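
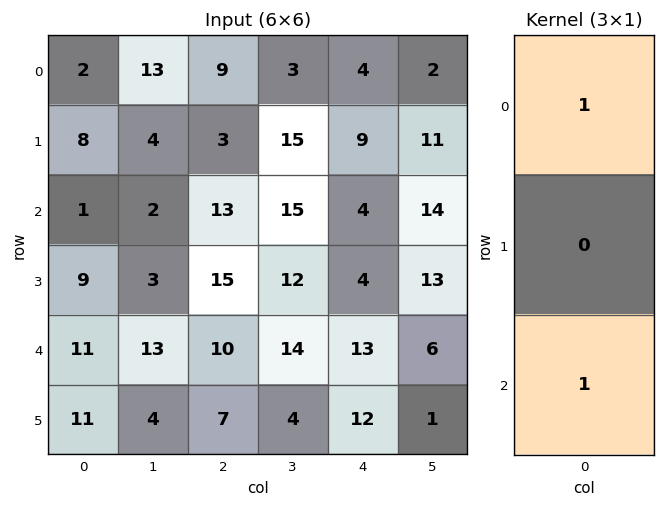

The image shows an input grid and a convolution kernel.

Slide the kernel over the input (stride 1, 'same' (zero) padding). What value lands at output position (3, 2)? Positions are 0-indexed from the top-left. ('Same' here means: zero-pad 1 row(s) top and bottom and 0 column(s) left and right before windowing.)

23

The receptive field on the zero-padded input at this output position is [13 / 15 / 10]. Elementwise product with the kernel and sum: 13·1 + 10·1.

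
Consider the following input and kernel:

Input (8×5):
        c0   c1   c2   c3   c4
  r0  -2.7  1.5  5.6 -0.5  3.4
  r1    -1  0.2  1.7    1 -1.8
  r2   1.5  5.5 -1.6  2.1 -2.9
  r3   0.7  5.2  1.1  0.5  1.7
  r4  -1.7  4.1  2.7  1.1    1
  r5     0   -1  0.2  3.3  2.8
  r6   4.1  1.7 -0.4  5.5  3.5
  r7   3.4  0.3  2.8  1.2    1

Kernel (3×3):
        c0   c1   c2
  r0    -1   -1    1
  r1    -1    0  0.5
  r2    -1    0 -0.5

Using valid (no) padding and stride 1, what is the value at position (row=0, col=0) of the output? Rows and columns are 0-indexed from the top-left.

The receptive field on the input at this output position is [-2.7 1.5 5.6 / -1 0.2 1.7 / 1.5 5.5 -1.6]. Elementwise product with the kernel and sum: -2.7·-1 + 1.5·-1 + 5.6·1 + -1·-1 + 1.7·0.5 + 1.5·-1 + -1.6·-0.5.

7.95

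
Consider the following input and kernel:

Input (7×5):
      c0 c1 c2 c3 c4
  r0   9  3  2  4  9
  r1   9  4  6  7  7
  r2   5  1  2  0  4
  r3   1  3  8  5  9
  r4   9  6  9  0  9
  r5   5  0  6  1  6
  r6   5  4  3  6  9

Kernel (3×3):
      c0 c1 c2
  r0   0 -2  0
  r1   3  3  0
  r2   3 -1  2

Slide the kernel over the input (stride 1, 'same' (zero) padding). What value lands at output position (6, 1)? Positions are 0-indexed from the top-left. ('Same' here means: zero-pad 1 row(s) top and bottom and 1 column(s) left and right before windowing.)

27

The receptive field on the zero-padded input at this output position is [5 0 6 / 5 4 3 / 0 0 0]. Elementwise product with the kernel and sum: 0·-2 + 5·3 + 4·3 + 0·3 + 0·-1 + 0·2.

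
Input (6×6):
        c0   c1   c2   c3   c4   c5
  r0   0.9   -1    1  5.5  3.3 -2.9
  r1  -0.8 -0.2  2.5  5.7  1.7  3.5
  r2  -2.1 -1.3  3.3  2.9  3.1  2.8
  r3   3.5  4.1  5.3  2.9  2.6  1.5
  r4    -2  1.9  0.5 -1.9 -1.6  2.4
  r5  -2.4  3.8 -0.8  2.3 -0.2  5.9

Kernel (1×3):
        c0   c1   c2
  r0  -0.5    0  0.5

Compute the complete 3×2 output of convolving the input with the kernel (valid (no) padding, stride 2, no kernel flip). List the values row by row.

0.05 1.15
2.7 -0.1
1.25 -1.05

Output[0,0]: The receptive field on the input at this output position is [0.9 -1 1]. Elementwise product with the kernel and sum: 0.9·-0.5 + 1·0.5.
Output[0,1]: The receptive field on the input at this output position is [1 5.5 3.3]. Elementwise product with the kernel and sum: 1·-0.5 + 3.3·0.5.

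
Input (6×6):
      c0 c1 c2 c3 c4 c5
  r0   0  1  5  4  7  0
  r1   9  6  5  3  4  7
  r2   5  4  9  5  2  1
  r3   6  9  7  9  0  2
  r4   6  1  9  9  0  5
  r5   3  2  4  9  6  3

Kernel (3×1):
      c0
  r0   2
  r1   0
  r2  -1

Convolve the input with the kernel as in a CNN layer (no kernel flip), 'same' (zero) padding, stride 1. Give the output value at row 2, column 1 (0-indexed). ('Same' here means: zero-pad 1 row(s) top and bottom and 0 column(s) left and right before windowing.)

3

The receptive field on the zero-padded input at this output position is [6 / 4 / 9]. Elementwise product with the kernel and sum: 6·2 + 9·-1.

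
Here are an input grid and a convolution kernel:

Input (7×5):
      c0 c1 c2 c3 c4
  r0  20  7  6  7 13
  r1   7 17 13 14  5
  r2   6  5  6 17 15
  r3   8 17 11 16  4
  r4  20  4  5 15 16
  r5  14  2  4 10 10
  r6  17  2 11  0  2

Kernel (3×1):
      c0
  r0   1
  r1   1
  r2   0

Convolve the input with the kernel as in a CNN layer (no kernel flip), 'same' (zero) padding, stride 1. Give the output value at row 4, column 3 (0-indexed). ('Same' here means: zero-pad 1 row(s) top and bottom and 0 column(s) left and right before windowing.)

31

The receptive field on the zero-padded input at this output position is [16 / 15 / 10]. Elementwise product with the kernel and sum: 16·1 + 15·1.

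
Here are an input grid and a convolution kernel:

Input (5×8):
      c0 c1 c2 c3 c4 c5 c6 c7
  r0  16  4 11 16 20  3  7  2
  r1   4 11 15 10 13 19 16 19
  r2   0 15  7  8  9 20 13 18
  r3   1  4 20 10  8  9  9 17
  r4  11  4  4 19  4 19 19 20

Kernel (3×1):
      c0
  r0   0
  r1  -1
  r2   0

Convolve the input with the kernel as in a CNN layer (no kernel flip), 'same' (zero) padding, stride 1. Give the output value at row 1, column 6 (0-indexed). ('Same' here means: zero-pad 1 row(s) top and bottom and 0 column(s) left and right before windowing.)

-16

The receptive field on the zero-padded input at this output position is [7 / 16 / 13]. Elementwise product with the kernel and sum: 16·-1.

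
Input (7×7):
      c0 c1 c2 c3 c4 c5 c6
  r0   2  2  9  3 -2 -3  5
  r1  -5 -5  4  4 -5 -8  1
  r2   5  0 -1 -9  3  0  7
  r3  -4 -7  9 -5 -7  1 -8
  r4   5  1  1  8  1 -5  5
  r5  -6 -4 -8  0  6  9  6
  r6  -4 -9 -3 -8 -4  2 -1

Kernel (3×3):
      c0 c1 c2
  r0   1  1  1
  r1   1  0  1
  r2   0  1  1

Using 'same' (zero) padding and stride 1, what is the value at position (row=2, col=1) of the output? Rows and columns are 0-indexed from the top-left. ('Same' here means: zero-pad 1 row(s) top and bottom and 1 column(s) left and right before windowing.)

The receptive field on the zero-padded input at this output position is [-5 -5 4 / 5 0 -1 / -4 -7 9]. Elementwise product with the kernel and sum: -5·1 + -5·1 + 4·1 + 5·1 + -1·1 + -7·1 + 9·1.

0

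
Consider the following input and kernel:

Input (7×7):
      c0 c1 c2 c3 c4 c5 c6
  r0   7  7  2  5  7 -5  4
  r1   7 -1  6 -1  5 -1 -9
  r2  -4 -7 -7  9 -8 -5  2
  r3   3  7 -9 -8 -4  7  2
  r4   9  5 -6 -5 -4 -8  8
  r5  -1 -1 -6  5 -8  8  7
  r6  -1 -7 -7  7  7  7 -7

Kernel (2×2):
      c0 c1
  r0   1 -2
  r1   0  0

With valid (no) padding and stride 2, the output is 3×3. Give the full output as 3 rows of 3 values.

-7 -8 17
10 -25 2
-1 4 12

Output[0,0]: The receptive field on the input at this output position is [7 7 / 7 -1]. Elementwise product with the kernel and sum: 7·1 + 7·-2.
Output[0,1]: The receptive field on the input at this output position is [2 5 / 6 -1]. Elementwise product with the kernel and sum: 2·1 + 5·-2.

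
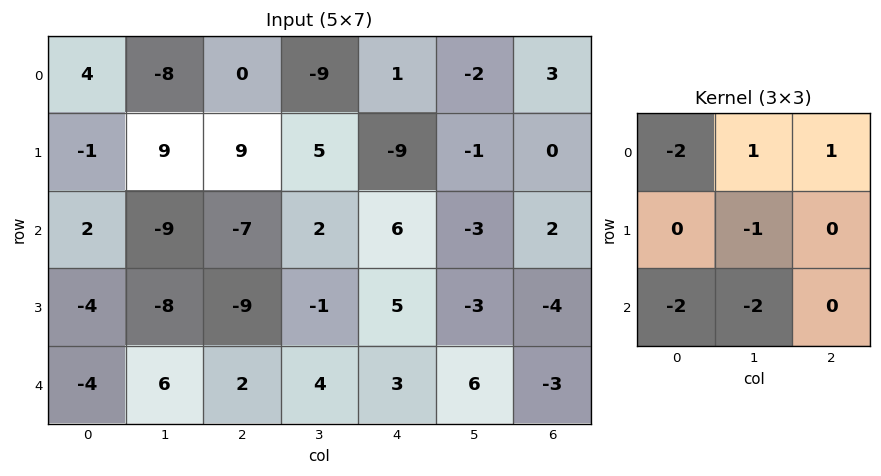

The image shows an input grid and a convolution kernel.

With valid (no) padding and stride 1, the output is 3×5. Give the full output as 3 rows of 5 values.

-11 30 -3 10 -6
53 37 -4 -34 16
-16 6 11 -20 -28

Output[0,0]: The receptive field on the input at this output position is [4 -8 0 / -1 9 9 / 2 -9 -7]. Elementwise product with the kernel and sum: 4·-2 + -8·1 + 0·1 + 9·-1 + 2·-2 + -9·-2.
Output[0,1]: The receptive field on the input at this output position is [-8 0 -9 / 9 9 5 / -9 -7 2]. Elementwise product with the kernel and sum: -8·-2 + 0·1 + -9·1 + 9·-1 + -9·-2 + -7·-2.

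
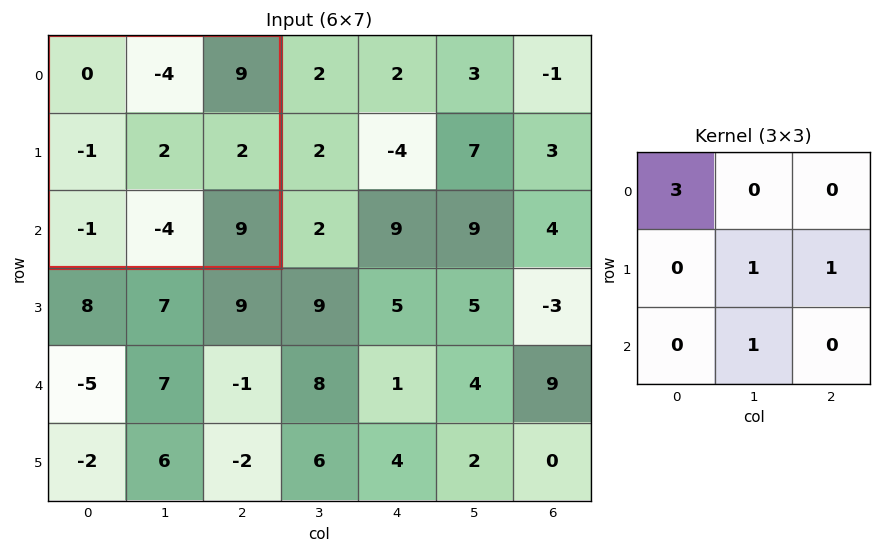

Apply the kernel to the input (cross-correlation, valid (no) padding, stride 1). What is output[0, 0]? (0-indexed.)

0

The receptive field on the input at this output position is [0 -4 9 / -1 2 2 / -1 -4 9]. Elementwise product with the kernel and sum: 0·3 + 2·1 + 2·1 + -4·1.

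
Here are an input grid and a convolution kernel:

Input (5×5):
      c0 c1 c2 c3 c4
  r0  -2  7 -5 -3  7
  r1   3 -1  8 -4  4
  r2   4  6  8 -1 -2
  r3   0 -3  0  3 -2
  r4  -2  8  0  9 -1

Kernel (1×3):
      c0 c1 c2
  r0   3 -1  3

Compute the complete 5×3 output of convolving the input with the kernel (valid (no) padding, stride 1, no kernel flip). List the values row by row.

-28 17 9
34 -23 40
30 7 19
3 0 -9
-14 51 -12

Output[0,0]: The receptive field on the input at this output position is [-2 7 -5]. Elementwise product with the kernel and sum: -2·3 + 7·-1 + -5·3.
Output[0,1]: The receptive field on the input at this output position is [7 -5 -3]. Elementwise product with the kernel and sum: 7·3 + -5·-1 + -3·3.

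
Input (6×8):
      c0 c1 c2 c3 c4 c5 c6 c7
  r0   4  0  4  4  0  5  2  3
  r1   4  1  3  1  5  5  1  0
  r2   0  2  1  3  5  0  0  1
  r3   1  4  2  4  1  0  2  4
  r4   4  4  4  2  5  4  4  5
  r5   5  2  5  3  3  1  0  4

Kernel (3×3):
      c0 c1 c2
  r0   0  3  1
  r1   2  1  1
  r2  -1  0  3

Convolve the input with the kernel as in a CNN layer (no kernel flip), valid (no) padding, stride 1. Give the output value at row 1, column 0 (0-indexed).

14

The receptive field on the input at this output position is [4 1 3 / 0 2 1 / 1 4 2]. Elementwise product with the kernel and sum: 1·3 + 3·1 + 0·2 + 2·1 + 1·1 + 1·-1 + 2·3.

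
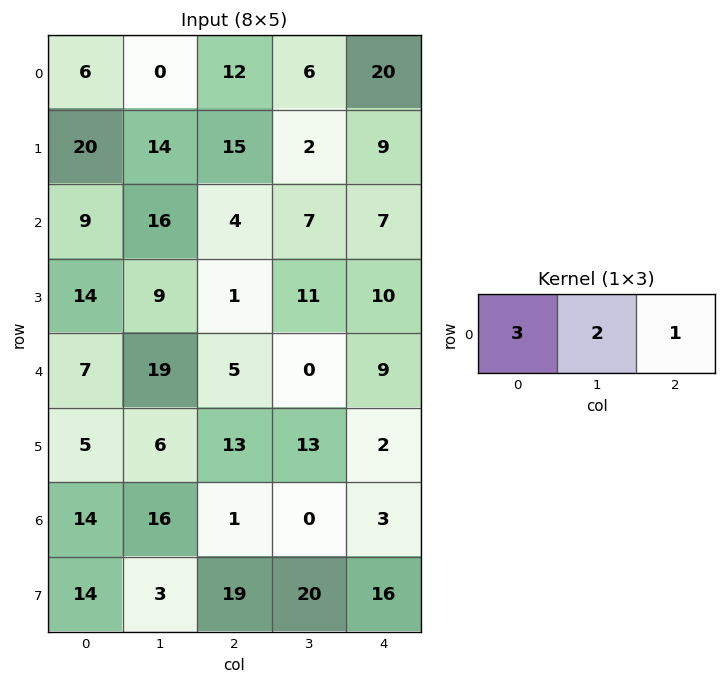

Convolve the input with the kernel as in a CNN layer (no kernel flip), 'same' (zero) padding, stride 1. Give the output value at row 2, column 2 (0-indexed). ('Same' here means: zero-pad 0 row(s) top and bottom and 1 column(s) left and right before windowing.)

63

The receptive field on the zero-padded input at this output position is [16 4 7]. Elementwise product with the kernel and sum: 16·3 + 4·2 + 7·1.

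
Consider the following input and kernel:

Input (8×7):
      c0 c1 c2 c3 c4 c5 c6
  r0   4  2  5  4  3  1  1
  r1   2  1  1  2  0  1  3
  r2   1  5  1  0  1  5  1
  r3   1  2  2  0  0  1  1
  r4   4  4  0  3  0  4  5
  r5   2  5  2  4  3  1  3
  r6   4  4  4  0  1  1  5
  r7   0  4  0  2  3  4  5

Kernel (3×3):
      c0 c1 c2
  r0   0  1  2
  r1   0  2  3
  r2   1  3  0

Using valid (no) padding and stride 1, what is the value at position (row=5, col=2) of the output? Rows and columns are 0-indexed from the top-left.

The receptive field on the input at this output position is [2 4 3 / 4 0 1 / 0 2 3]. Elementwise product with the kernel and sum: 4·1 + 3·2 + 0·2 + 1·3 + 0·1 + 2·3.

19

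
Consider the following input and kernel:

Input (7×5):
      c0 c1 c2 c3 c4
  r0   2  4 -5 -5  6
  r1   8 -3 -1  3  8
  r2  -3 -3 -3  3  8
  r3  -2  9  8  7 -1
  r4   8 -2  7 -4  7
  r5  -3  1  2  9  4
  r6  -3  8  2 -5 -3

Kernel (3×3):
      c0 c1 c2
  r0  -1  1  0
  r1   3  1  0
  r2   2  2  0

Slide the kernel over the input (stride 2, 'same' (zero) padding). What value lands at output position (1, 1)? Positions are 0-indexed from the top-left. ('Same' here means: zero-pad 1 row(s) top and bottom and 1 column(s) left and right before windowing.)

The receptive field on the zero-padded input at this output position is [-3 -1 3 / -3 -3 3 / 9 8 7]. Elementwise product with the kernel and sum: -3·-1 + -1·1 + -3·3 + -3·1 + 9·2 + 8·2.

24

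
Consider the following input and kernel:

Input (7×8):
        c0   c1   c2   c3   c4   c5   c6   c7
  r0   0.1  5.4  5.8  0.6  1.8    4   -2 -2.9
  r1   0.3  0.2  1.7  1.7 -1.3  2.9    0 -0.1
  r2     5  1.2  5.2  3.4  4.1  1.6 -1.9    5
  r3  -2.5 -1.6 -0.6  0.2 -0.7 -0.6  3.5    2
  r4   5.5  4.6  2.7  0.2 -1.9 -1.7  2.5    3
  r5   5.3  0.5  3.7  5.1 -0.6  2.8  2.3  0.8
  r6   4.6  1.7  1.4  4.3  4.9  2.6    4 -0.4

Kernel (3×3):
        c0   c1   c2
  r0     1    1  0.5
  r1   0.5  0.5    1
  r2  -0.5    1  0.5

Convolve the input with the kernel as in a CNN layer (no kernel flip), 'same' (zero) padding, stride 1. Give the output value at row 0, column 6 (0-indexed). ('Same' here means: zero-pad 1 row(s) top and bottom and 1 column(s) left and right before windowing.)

The receptive field on the zero-padded input at this output position is [0 0 0 / 4 -2 -2.9 / 2.9 0 -0.1]. Elementwise product with the kernel and sum: 0·1 + 0·1 + 0·0.5 + 4·0.5 + -2·0.5 + -2.9·1 + 2.9·-0.5 + 0·1 + -0.1·0.5.

-3.4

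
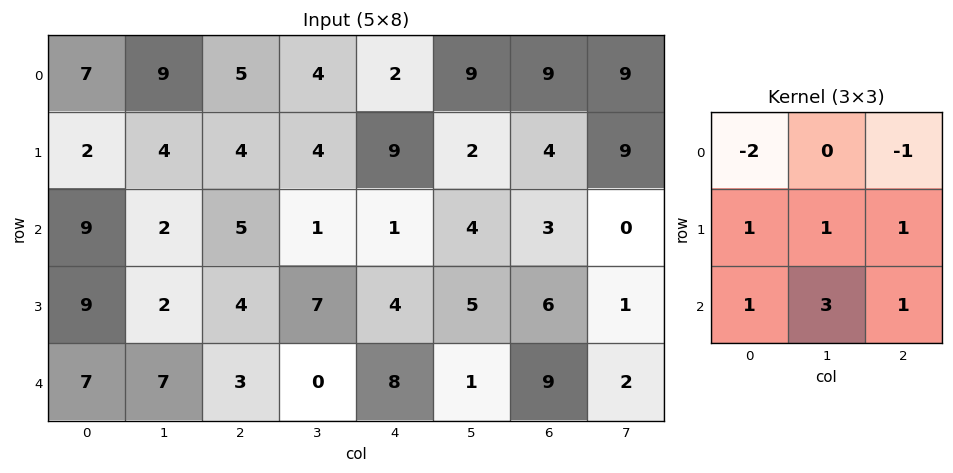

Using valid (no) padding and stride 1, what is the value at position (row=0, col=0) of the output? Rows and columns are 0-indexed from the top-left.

11

The receptive field on the input at this output position is [7 9 5 / 2 4 4 / 9 2 5]. Elementwise product with the kernel and sum: 7·-2 + 5·-1 + 2·1 + 4·1 + 4·1 + 9·1 + 2·3 + 5·1.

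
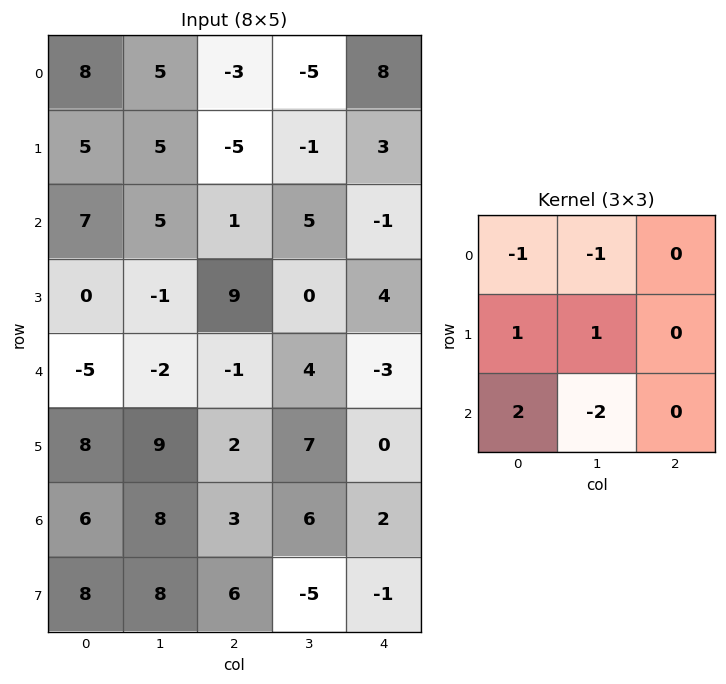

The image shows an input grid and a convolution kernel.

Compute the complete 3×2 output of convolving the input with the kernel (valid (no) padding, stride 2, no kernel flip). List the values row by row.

1 -6
-19 -7
20 0

Output[0,0]: The receptive field on the input at this output position is [8 5 -3 / 5 5 -5 / 7 5 1]. Elementwise product with the kernel and sum: 8·-1 + 5·-1 + 5·1 + 5·1 + 7·2 + 5·-2.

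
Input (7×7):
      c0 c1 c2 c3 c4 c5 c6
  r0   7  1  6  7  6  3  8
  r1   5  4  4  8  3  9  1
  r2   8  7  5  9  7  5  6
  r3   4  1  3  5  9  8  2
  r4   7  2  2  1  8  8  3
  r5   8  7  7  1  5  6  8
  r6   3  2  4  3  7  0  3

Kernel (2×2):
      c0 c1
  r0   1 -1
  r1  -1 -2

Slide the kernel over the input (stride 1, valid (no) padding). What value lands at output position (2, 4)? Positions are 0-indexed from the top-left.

The receptive field on the input at this output position is [7 5 / 9 8]. Elementwise product with the kernel and sum: 7·1 + 5·-1 + 9·-1 + 8·-2.

-23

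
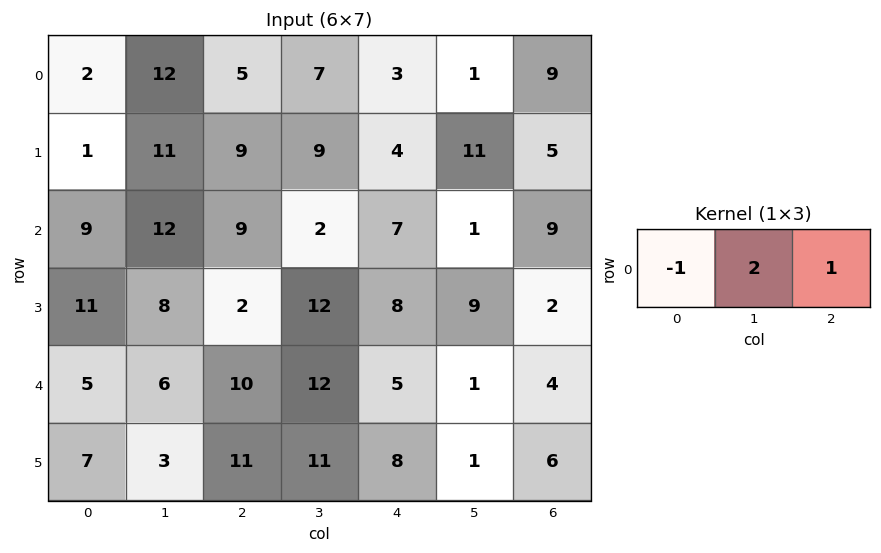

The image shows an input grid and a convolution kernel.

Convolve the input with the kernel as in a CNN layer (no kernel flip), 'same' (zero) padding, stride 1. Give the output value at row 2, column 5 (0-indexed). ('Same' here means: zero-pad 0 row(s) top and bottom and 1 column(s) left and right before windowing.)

4

The receptive field on the zero-padded input at this output position is [7 1 9]. Elementwise product with the kernel and sum: 7·-1 + 1·2 + 9·1.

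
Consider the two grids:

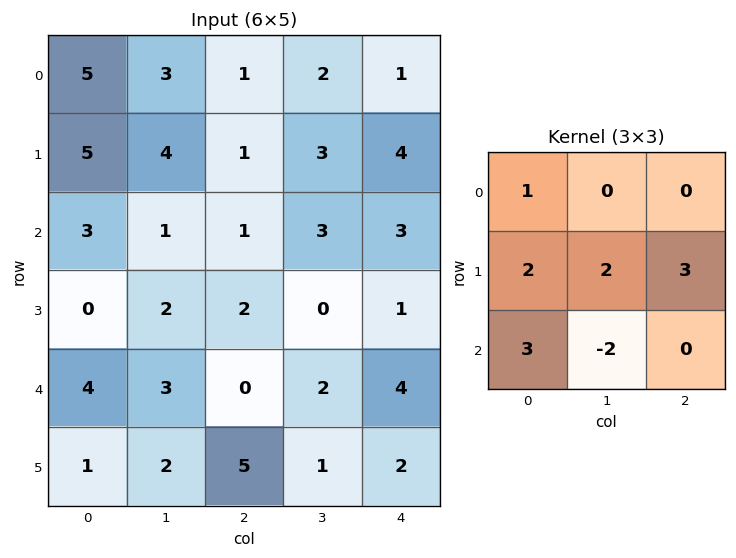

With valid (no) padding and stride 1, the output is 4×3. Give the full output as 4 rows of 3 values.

33 23 18
12 19 24
19 18 4
13 10 31

Output[0,0]: The receptive field on the input at this output position is [5 3 1 / 5 4 1 / 3 1 1]. Elementwise product with the kernel and sum: 5·1 + 5·2 + 4·2 + 1·3 + 3·3 + 1·-2.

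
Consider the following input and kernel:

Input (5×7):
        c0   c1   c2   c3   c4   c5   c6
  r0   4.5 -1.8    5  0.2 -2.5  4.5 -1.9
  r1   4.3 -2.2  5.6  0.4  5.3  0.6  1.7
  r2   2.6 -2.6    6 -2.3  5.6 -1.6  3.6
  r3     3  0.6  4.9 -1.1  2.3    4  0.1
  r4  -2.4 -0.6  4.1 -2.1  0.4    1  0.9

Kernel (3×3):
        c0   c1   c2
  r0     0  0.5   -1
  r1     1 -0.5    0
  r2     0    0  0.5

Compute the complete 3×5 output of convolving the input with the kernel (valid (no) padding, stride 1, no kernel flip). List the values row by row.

2.5 -3.85 10.8 -8.8 10.95
-0.35 -3.75 3.2 -1.05 5.05
-2.55 2.4 -1.1 2.65 -3.65

Output[0,0]: The receptive field on the input at this output position is [4.5 -1.8 5 / 4.3 -2.2 5.6 / 2.6 -2.6 6]. Elementwise product with the kernel and sum: -1.8·0.5 + 5·-1 + 4.3·1 + -2.2·-0.5 + 6·0.5.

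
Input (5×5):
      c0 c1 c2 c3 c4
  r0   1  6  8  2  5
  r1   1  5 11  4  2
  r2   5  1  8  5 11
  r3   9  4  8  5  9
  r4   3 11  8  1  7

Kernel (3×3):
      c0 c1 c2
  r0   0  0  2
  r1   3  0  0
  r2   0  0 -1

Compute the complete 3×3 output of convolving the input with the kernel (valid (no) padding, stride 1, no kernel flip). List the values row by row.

Output[0,0]: The receptive field on the input at this output position is [1 6 8 / 1 5 11 / 5 1 8]. Elementwise product with the kernel and sum: 8·2 + 1·3 + 8·-1.

11 14 32
29 6 19
35 21 39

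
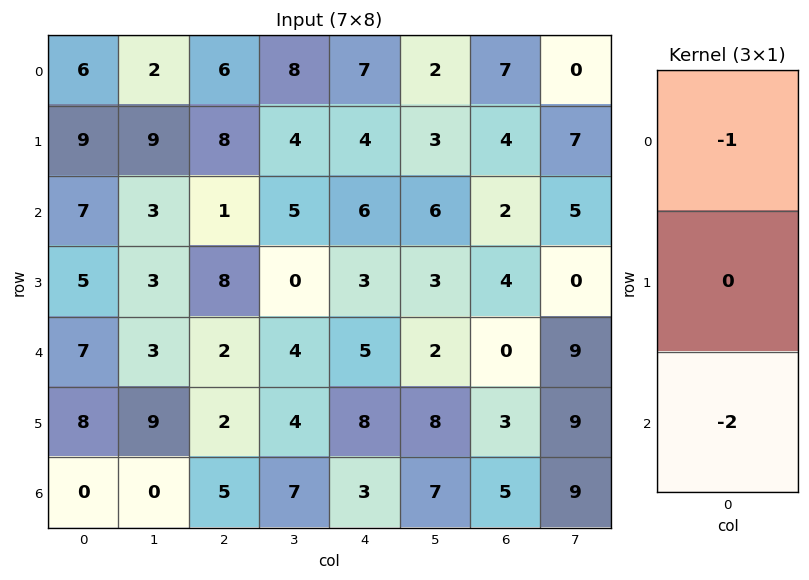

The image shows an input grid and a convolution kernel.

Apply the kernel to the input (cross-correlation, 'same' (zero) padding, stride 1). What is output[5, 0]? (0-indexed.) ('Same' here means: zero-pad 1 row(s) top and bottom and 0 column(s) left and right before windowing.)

The receptive field on the zero-padded input at this output position is [7 / 8 / 0]. Elementwise product with the kernel and sum: 7·-1 + 0·-2.

-7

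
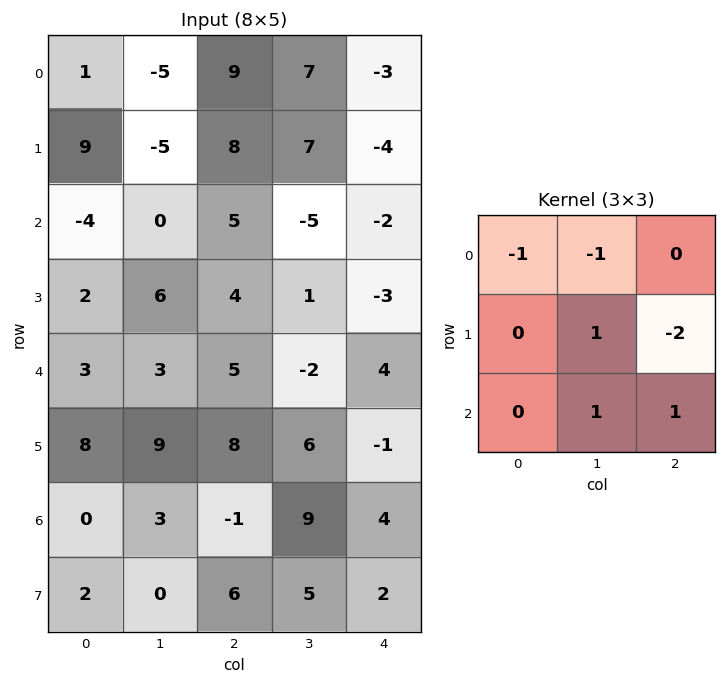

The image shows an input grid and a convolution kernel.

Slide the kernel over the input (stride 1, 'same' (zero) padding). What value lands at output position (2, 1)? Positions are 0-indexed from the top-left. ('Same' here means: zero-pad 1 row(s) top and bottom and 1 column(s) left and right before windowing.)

-4

The receptive field on the zero-padded input at this output position is [9 -5 8 / -4 0 5 / 2 6 4]. Elementwise product with the kernel and sum: 9·-1 + -5·-1 + 0·1 + 5·-2 + 6·1 + 4·1.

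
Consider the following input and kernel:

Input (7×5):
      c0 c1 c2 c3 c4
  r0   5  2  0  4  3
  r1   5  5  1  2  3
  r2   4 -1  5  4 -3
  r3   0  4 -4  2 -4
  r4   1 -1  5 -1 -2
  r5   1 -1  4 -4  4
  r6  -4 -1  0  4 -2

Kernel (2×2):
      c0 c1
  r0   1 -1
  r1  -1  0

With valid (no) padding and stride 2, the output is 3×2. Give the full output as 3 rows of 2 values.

Output[0,0]: The receptive field on the input at this output position is [5 2 / 5 5]. Elementwise product with the kernel and sum: 5·1 + 2·-1 + 5·-1.
Output[0,1]: The receptive field on the input at this output position is [0 4 / 1 2]. Elementwise product with the kernel and sum: 0·1 + 4·-1 + 1·-1.

-2 -5
5 5
1 2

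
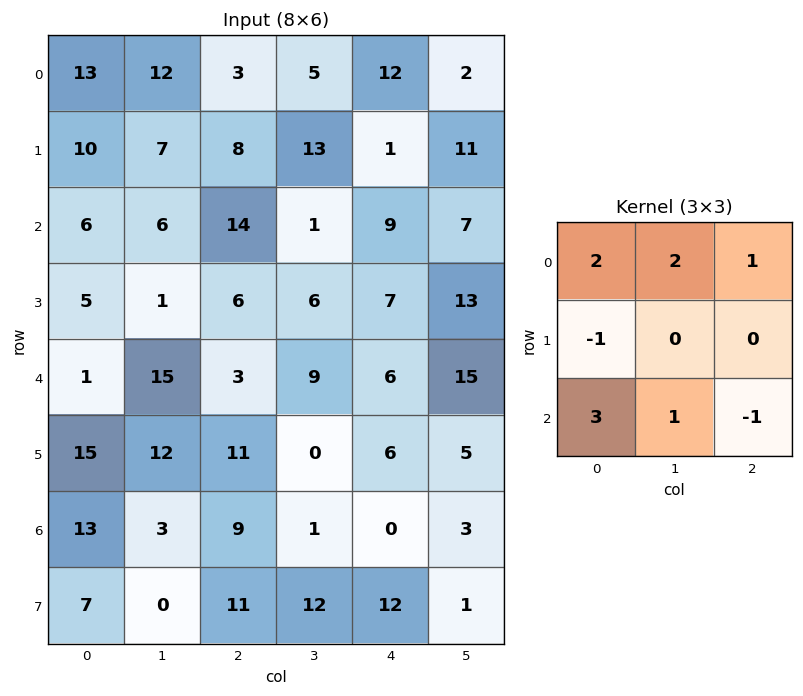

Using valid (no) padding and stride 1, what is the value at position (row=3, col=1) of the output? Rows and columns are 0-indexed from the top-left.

52

The receptive field on the input at this output position is [1 6 6 / 15 3 9 / 12 11 0]. Elementwise product with the kernel and sum: 1·2 + 6·2 + 6·1 + 15·-1 + 12·3 + 11·1 + 0·-1.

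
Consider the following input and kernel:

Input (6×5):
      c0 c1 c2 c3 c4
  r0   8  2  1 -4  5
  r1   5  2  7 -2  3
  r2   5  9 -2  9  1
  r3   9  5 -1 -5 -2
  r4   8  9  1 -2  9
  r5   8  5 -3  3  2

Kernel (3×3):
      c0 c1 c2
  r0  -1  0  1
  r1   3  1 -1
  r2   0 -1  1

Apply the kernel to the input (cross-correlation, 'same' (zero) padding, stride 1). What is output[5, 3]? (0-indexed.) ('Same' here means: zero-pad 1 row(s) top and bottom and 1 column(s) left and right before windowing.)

0

The receptive field on the zero-padded input at this output position is [1 -2 9 / -3 3 2 / 0 0 0]. Elementwise product with the kernel and sum: 1·-1 + 9·1 + -3·3 + 3·1 + 2·-1 + 0·-1 + 0·1.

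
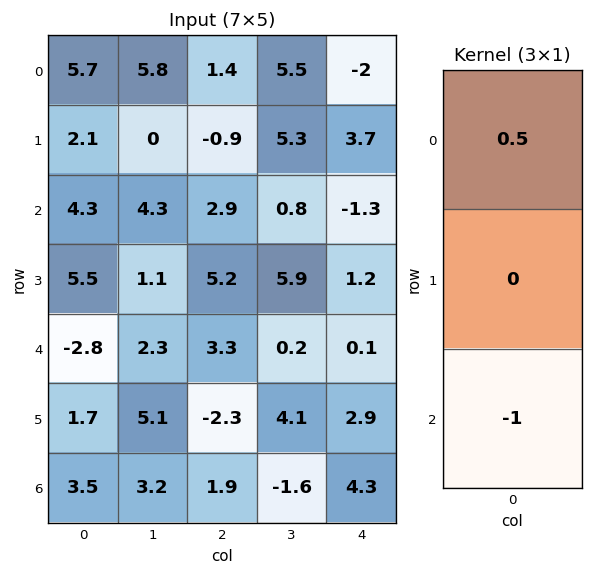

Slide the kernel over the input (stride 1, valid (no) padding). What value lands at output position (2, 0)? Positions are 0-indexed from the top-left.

4.95

The receptive field on the input at this output position is [4.3 / 5.5 / -2.8]. Elementwise product with the kernel and sum: 4.3·0.5 + -2.8·-1.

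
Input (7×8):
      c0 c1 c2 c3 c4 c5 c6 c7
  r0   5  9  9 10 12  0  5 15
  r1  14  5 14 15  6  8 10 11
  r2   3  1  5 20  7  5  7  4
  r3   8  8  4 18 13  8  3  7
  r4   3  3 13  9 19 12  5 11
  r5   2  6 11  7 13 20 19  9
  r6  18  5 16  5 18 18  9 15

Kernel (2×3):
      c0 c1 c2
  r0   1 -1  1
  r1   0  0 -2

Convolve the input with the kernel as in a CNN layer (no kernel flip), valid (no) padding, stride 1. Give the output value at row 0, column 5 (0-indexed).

The receptive field on the input at this output position is [0 5 15 / 8 10 11]. Elementwise product with the kernel and sum: 0·1 + 5·-1 + 15·1 + 11·-2.

-12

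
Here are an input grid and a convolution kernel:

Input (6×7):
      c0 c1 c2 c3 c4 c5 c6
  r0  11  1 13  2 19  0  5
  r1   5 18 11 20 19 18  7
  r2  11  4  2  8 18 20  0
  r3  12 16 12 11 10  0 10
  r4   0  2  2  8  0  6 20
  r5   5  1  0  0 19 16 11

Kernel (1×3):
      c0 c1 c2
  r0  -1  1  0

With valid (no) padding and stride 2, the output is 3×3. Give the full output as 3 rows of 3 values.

Output[0,0]: The receptive field on the input at this output position is [11 1 13]. Elementwise product with the kernel and sum: 11·-1 + 1·1.

-10 -11 -19
-7 6 2
2 6 6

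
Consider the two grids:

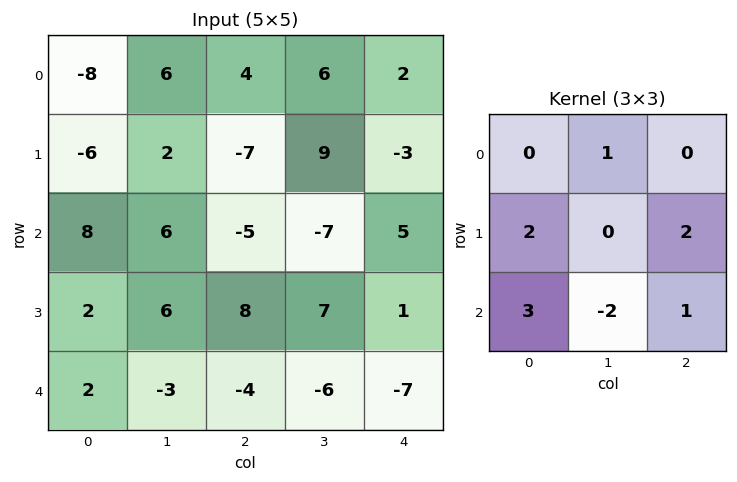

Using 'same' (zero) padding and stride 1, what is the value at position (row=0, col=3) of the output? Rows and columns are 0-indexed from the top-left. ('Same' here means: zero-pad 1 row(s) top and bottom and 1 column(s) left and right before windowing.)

-30

The receptive field on the zero-padded input at this output position is [0 0 0 / 4 6 2 / -7 9 -3]. Elementwise product with the kernel and sum: 0·1 + 4·2 + 2·2 + -7·3 + 9·-2 + -3·1.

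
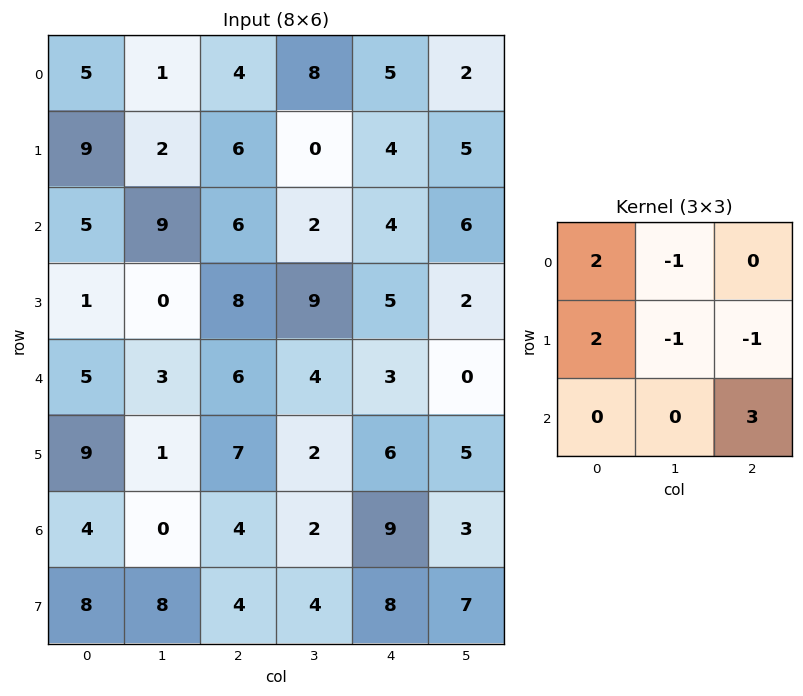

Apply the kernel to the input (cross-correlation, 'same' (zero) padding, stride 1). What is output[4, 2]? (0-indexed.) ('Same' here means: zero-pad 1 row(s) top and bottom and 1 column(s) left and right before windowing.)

-6

The receptive field on the zero-padded input at this output position is [0 8 9 / 3 6 4 / 1 7 2]. Elementwise product with the kernel and sum: 0·2 + 8·-1 + 3·2 + 6·-1 + 4·-1 + 2·3.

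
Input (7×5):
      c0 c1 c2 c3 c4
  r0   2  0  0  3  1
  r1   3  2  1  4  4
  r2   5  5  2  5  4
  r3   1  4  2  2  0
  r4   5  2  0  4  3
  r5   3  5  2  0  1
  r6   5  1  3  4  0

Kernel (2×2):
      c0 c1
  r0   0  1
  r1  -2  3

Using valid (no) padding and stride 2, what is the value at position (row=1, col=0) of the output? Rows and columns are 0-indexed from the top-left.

The receptive field on the input at this output position is [5 5 / 1 4]. Elementwise product with the kernel and sum: 5·1 + 1·-2 + 4·3.

15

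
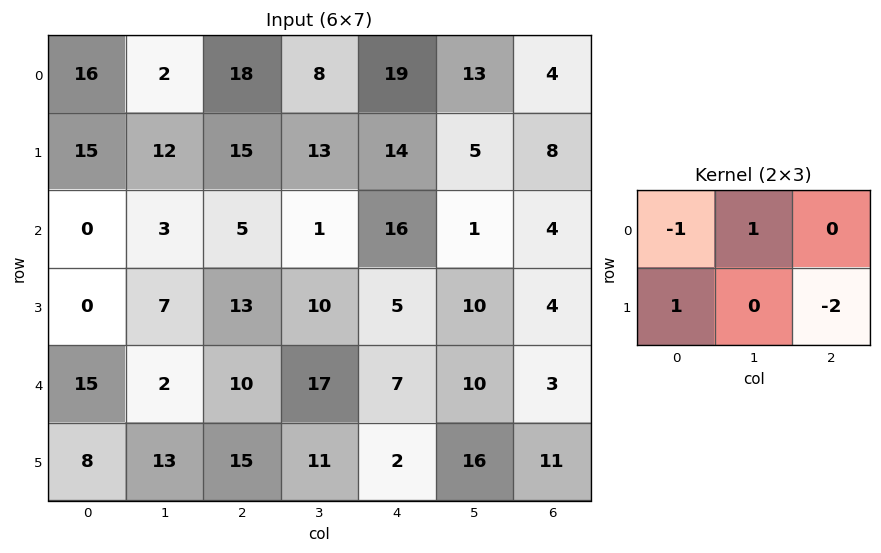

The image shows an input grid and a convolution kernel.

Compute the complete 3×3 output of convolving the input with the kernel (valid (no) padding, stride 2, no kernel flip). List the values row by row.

Output[0,0]: The receptive field on the input at this output position is [16 2 18 / 15 12 15]. Elementwise product with the kernel and sum: 16·-1 + 2·1 + 15·1 + 15·-2.

-29 -23 -8
-23 -1 -18
-35 18 -17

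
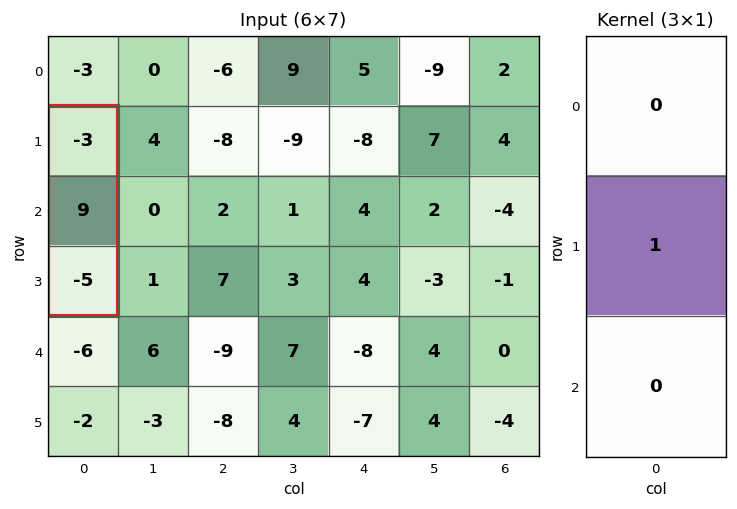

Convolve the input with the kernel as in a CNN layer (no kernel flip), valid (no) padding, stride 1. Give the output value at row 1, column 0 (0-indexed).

9

The receptive field on the input at this output position is [-3 / 9 / -5]. Elementwise product with the kernel and sum: 9·1.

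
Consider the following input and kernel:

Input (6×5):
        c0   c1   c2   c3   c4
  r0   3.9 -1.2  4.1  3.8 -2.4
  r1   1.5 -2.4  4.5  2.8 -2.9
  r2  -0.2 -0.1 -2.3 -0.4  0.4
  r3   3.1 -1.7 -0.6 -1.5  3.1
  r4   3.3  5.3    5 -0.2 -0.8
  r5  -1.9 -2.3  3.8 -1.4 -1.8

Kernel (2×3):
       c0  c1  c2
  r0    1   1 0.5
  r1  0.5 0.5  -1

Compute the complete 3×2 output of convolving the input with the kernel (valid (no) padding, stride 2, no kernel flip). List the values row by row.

-0.2 13.25
-0.15 -6.65
5.2 7.4

Output[0,0]: The receptive field on the input at this output position is [3.9 -1.2 4.1 / 1.5 -2.4 4.5]. Elementwise product with the kernel and sum: 3.9·1 + -1.2·1 + 4.1·0.5 + 1.5·0.5 + -2.4·0.5 + 4.5·-1.
Output[0,1]: The receptive field on the input at this output position is [4.1 3.8 -2.4 / 4.5 2.8 -2.9]. Elementwise product with the kernel and sum: 4.1·1 + 3.8·1 + -2.4·0.5 + 4.5·0.5 + 2.8·0.5 + -2.9·-1.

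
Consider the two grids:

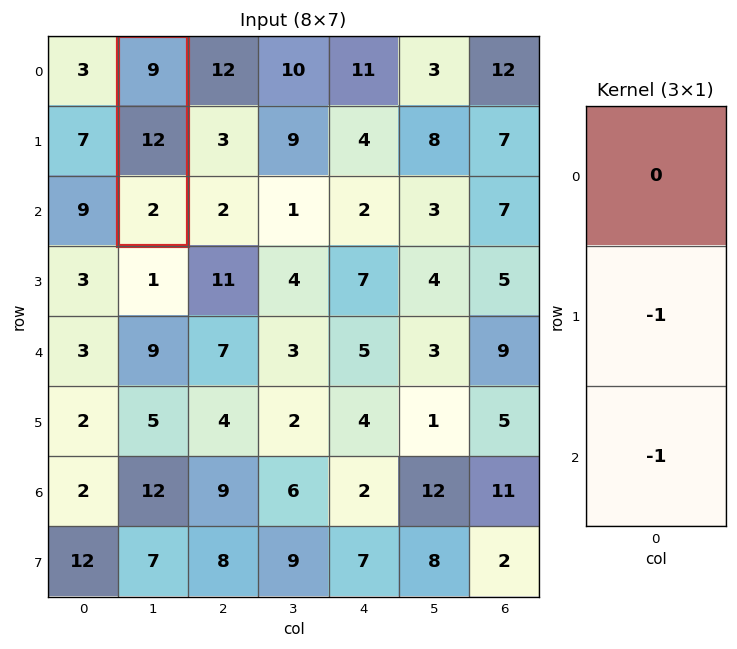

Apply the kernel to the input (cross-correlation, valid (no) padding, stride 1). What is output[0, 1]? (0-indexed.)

-14

The receptive field on the input at this output position is [9 / 12 / 2]. Elementwise product with the kernel and sum: 12·-1 + 2·-1.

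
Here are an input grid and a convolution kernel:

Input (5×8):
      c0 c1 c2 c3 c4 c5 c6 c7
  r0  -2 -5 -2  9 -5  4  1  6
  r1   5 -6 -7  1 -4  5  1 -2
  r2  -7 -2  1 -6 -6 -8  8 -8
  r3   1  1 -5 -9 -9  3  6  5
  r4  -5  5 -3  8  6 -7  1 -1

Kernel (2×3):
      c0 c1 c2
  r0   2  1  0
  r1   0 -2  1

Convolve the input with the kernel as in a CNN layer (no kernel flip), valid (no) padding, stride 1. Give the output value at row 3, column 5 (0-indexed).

The receptive field on the input at this output position is [3 6 5 / -7 1 -1]. Elementwise product with the kernel and sum: 3·2 + 6·1 + 1·-2 + -1·1.

9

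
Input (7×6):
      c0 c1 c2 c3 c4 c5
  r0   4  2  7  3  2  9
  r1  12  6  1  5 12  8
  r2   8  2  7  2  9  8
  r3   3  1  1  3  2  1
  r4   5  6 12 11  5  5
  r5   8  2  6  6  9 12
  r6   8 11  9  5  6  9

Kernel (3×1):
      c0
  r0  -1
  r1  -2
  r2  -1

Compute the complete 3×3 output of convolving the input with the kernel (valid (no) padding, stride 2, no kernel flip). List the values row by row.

Output[0,0]: The receptive field on the input at this output position is [4 / 12 / 8]. Elementwise product with the kernel and sum: 4·-1 + 12·-2 + 8·-1.

-36 -16 -35
-19 -21 -18
-29 -33 -29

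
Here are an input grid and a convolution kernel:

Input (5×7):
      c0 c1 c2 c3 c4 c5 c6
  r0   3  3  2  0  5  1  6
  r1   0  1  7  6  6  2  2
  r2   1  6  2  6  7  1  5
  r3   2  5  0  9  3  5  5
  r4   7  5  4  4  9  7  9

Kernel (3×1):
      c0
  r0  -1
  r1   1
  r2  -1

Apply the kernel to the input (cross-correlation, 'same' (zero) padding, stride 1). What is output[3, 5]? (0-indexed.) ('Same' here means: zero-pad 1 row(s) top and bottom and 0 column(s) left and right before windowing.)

-3

The receptive field on the zero-padded input at this output position is [1 / 5 / 7]. Elementwise product with the kernel and sum: 1·-1 + 5·1 + 7·-1.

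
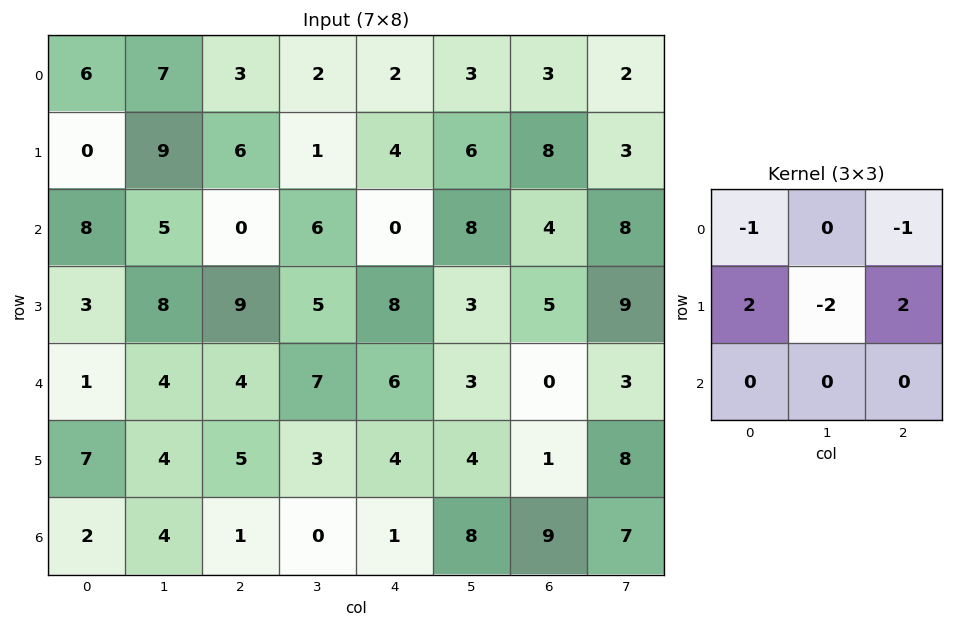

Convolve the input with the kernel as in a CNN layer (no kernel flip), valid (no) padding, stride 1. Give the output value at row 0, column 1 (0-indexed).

The receptive field on the input at this output position is [7 3 2 / 9 6 1 / 5 0 6]. Elementwise product with the kernel and sum: 7·-1 + 2·-1 + 9·2 + 6·-2 + 1·2.

-1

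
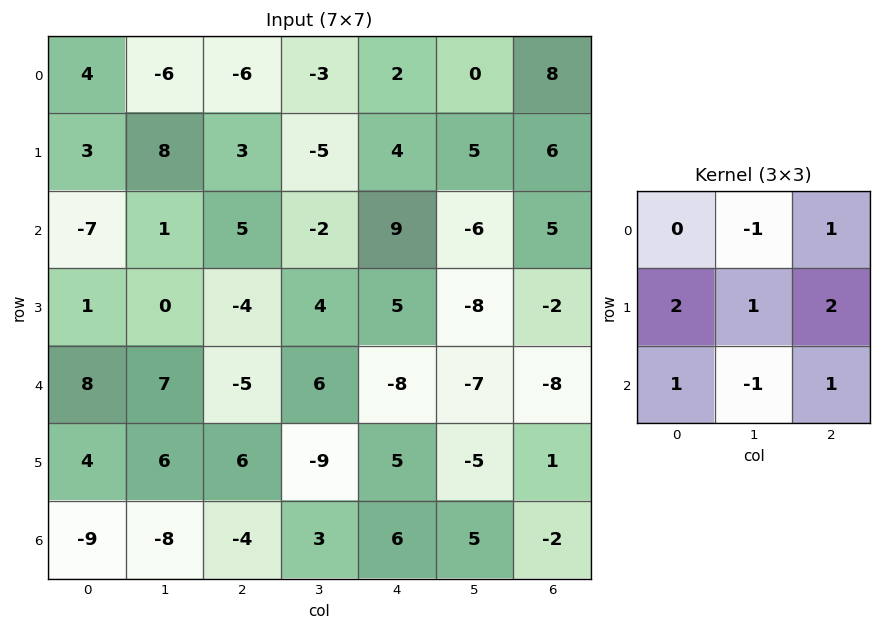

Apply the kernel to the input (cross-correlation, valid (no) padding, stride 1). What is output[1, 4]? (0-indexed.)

34

The receptive field on the input at this output position is [4 5 6 / 9 -6 5 / 5 -8 -2]. Elementwise product with the kernel and sum: 5·-1 + 6·1 + 9·2 + -6·1 + 5·2 + 5·1 + -8·-1 + -2·1.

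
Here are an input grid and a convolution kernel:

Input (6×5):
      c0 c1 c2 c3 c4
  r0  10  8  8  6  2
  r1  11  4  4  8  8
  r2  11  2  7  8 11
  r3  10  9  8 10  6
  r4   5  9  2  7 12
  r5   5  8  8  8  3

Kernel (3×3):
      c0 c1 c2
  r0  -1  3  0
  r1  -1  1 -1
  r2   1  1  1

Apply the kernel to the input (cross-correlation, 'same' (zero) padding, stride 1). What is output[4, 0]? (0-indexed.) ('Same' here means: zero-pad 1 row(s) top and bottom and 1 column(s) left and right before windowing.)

39

The receptive field on the zero-padded input at this output position is [0 10 9 / 0 5 9 / 0 5 8]. Elementwise product with the kernel and sum: 0·-1 + 10·3 + 0·-1 + 5·1 + 9·-1 + 0·1 + 5·1 + 8·1.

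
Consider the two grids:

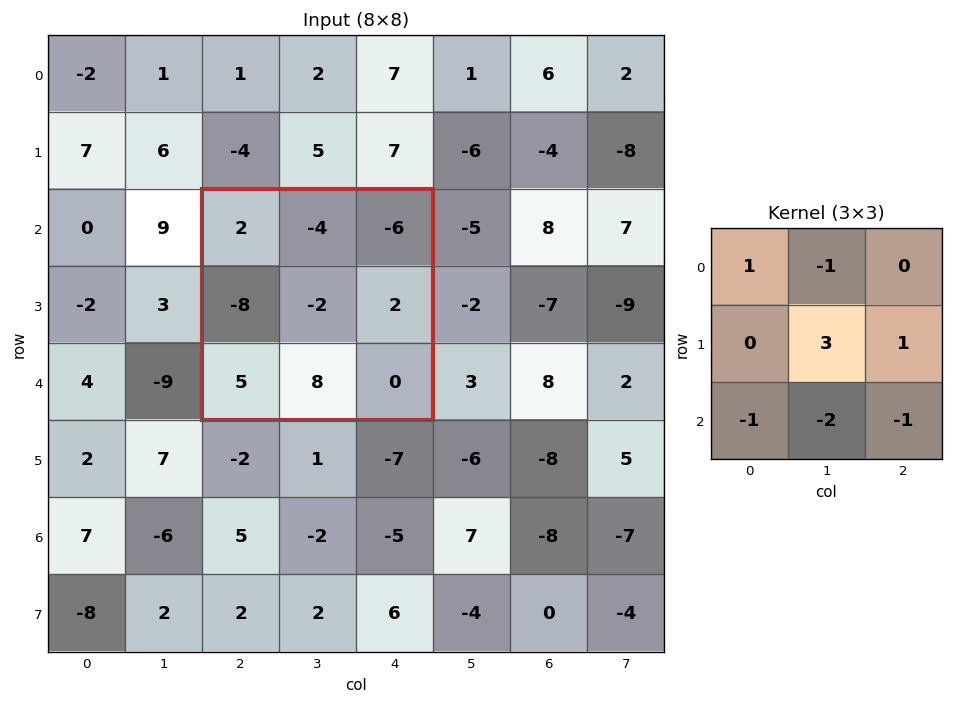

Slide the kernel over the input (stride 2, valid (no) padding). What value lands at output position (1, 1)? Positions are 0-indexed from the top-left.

The receptive field on the input at this output position is [2 -4 -6 / -8 -2 2 / 5 8 0]. Elementwise product with the kernel and sum: 2·1 + -4·-1 + -2·3 + 2·1 + 5·-1 + 8·-2 + 0·-1.

-19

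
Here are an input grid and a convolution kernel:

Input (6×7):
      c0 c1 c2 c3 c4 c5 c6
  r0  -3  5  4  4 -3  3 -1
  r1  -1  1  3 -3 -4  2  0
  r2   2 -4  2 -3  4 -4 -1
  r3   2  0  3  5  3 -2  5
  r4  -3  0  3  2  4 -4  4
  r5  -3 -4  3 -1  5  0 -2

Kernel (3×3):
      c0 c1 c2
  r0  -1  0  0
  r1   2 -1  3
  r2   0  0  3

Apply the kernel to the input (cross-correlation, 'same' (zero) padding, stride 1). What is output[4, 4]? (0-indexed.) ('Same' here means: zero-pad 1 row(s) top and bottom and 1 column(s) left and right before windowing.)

The receptive field on the zero-padded input at this output position is [5 3 -2 / 2 4 -4 / -1 5 0]. Elementwise product with the kernel and sum: 5·-1 + 2·2 + 4·-1 + -4·3 + 0·3.

-17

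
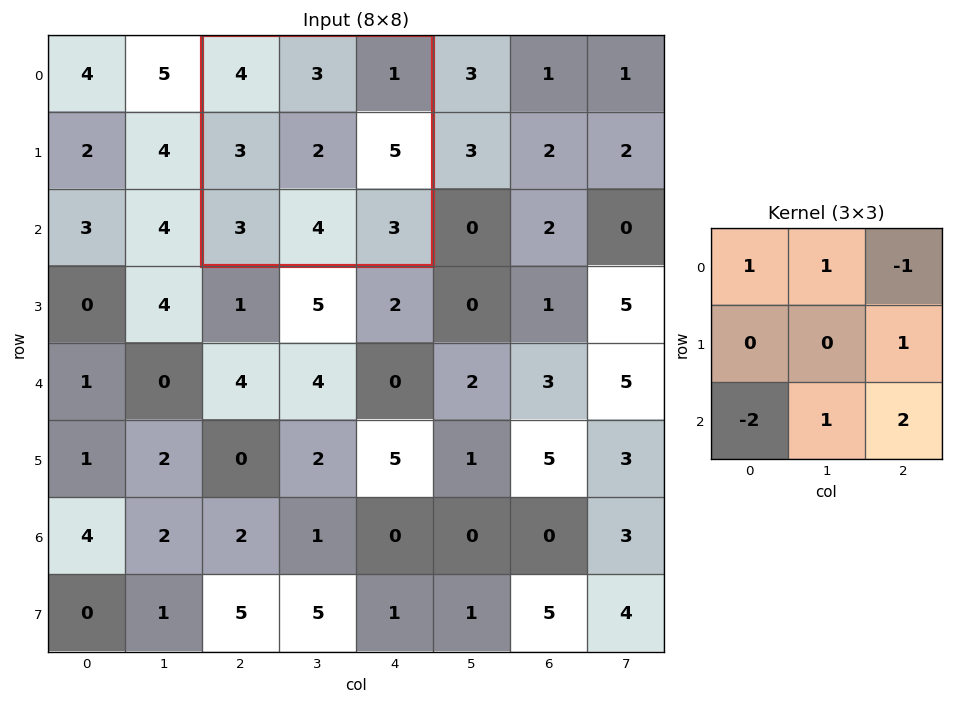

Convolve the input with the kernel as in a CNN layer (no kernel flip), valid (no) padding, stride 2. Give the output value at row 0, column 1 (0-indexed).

The receptive field on the input at this output position is [4 3 1 / 3 2 5 / 3 4 3]. Elementwise product with the kernel and sum: 4·1 + 3·1 + 1·-1 + 5·1 + 3·-2 + 4·1 + 3·2.

15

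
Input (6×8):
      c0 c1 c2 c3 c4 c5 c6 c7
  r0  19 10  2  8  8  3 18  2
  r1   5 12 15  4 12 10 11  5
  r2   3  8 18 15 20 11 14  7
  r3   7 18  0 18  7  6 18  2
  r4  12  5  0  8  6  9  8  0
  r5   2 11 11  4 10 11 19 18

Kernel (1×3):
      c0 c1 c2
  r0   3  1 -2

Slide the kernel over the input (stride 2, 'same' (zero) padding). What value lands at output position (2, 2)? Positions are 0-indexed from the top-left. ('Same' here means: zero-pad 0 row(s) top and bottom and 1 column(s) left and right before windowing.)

The receptive field on the zero-padded input at this output position is [8 6 9]. Elementwise product with the kernel and sum: 8·3 + 6·1 + 9·-2.

12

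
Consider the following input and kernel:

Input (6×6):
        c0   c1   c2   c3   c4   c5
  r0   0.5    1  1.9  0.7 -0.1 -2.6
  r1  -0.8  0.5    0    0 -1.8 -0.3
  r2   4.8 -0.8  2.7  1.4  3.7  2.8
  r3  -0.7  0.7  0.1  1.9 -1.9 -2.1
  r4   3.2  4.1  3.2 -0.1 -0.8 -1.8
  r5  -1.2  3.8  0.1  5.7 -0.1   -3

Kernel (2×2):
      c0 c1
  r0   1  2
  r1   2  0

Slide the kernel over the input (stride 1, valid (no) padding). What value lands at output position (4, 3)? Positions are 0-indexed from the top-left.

9.7

The receptive field on the input at this output position is [-0.1 -0.8 / 5.7 -0.1]. Elementwise product with the kernel and sum: -0.1·1 + -0.8·2 + 5.7·2.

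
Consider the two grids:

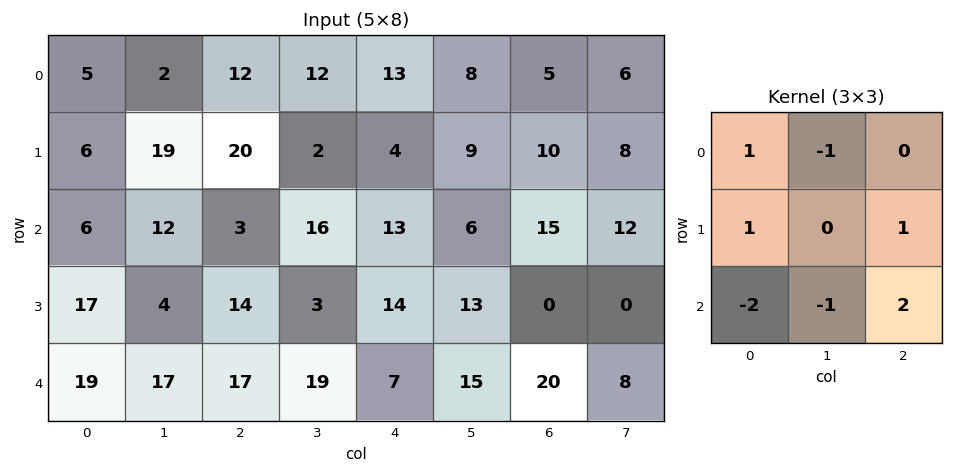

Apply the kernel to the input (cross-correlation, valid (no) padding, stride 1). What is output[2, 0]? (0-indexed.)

The receptive field on the input at this output position is [6 12 3 / 17 4 14 / 19 17 17]. Elementwise product with the kernel and sum: 6·1 + 12·-1 + 17·1 + 14·1 + 19·-2 + 17·-1 + 17·2.

4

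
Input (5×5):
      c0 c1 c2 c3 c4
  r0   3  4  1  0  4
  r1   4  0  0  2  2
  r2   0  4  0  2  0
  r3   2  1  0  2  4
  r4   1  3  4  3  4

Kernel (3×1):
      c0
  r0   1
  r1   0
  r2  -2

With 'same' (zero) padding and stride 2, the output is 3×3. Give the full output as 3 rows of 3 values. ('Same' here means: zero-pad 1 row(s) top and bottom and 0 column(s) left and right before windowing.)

-8 0 -4
0 0 -6
2 0 4

Output[0,0]: The receptive field on the zero-padded input at this output position is [0 / 3 / 4]. Elementwise product with the kernel and sum: 0·1 + 4·-2.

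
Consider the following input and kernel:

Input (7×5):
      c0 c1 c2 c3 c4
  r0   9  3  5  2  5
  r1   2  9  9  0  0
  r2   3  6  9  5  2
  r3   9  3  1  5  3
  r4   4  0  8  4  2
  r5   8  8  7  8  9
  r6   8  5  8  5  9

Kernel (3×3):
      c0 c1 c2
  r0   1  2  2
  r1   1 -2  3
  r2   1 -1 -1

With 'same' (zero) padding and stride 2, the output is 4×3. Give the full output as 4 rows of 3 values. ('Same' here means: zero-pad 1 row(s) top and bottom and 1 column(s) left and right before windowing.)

-20 -1 -8
22 27 3
0 4 10
31 42 13

Output[0,0]: The receptive field on the zero-padded input at this output position is [0 0 0 / 0 9 3 / 0 2 9]. Elementwise product with the kernel and sum: 0·1 + 0·2 + 0·2 + 0·1 + 9·-2 + 3·3 + 0·1 + 2·-1 + 9·-1.
Output[0,1]: The receptive field on the zero-padded input at this output position is [0 0 0 / 3 5 2 / 9 9 0]. Elementwise product with the kernel and sum: 0·1 + 0·2 + 0·2 + 3·1 + 5·-2 + 2·3 + 9·1 + 9·-1 + 0·-1.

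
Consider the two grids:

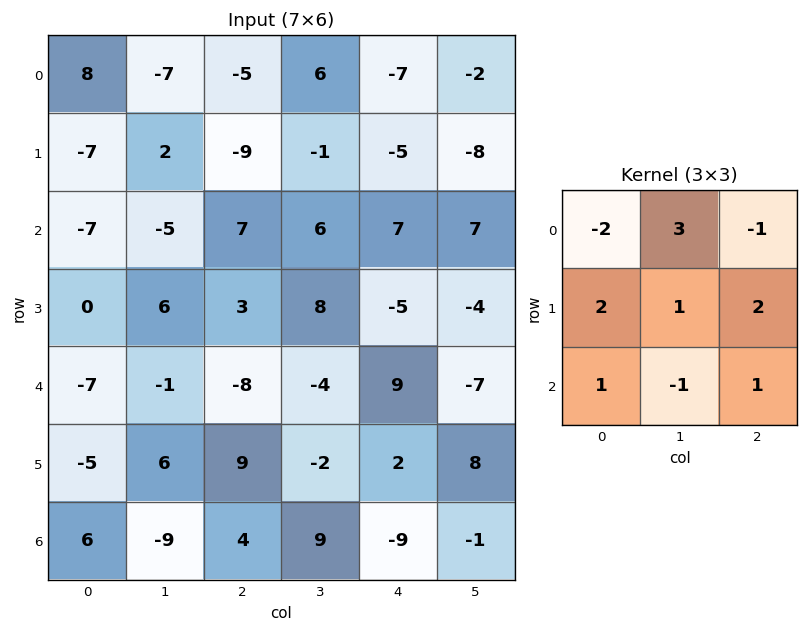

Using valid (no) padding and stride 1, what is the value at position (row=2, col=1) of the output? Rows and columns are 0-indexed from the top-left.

59

The receptive field on the input at this output position is [-5 7 6 / 6 3 8 / -1 -8 -4]. Elementwise product with the kernel and sum: -5·-2 + 7·3 + 6·-1 + 6·2 + 3·1 + 8·2 + -1·1 + -8·-1 + -4·1.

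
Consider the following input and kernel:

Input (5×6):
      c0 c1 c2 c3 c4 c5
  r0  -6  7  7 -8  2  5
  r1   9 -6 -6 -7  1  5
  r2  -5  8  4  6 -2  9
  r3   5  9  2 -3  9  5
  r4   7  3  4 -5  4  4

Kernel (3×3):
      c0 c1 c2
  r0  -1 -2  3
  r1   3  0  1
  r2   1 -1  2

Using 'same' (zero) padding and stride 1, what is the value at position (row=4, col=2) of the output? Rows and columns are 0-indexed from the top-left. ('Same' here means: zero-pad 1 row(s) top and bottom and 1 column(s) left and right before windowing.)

-18

The receptive field on the zero-padded input at this output position is [9 2 -3 / 3 4 -5 / 0 0 0]. Elementwise product with the kernel and sum: 9·-1 + 2·-2 + -3·3 + 3·3 + -5·1 + 0·1 + 0·-1 + 0·2.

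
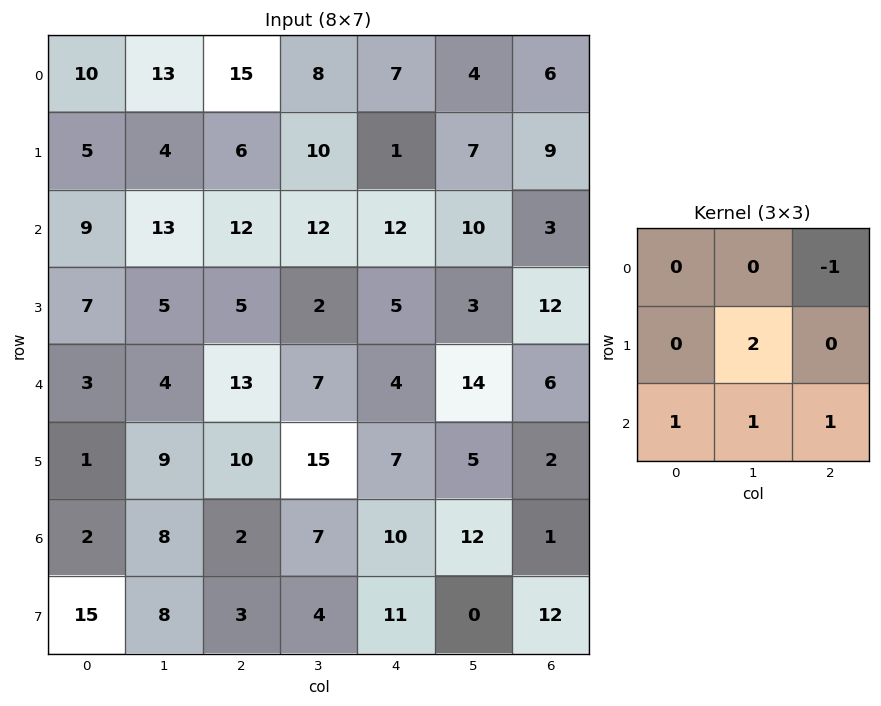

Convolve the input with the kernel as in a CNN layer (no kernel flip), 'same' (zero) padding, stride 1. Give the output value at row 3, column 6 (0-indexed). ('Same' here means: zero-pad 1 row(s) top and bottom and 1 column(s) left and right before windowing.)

44

The receptive field on the zero-padded input at this output position is [10 3 0 / 3 12 0 / 14 6 0]. Elementwise product with the kernel and sum: 0·-1 + 12·2 + 14·1 + 6·1 + 0·1.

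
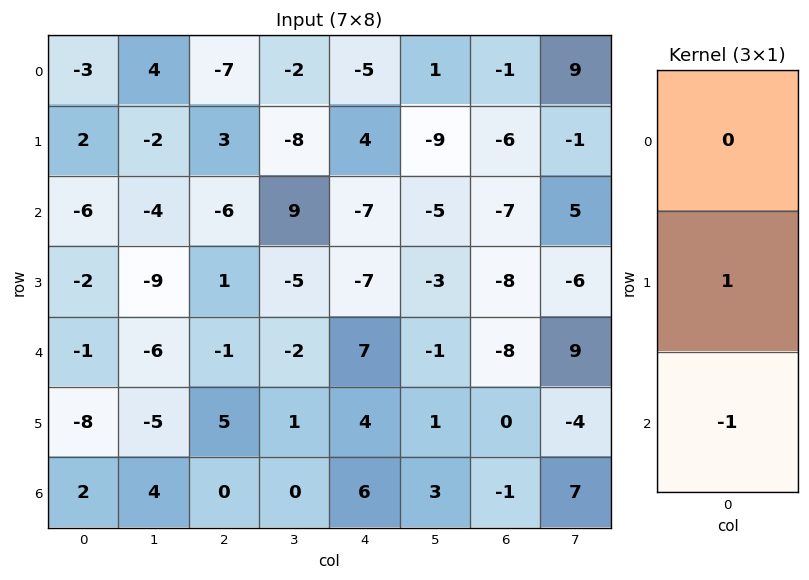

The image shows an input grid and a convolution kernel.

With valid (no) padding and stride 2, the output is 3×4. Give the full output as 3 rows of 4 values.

8 9 11 1
-1 2 -14 0
-10 5 -2 1

Output[0,0]: The receptive field on the input at this output position is [-3 / 2 / -6]. Elementwise product with the kernel and sum: 2·1 + -6·-1.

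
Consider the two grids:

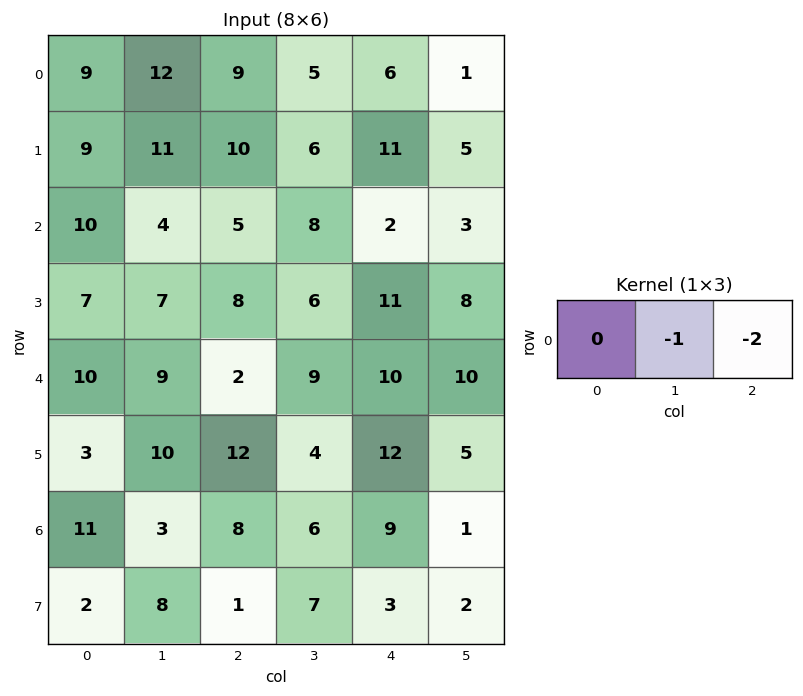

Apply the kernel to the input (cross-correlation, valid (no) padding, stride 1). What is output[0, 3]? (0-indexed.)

-8

The receptive field on the input at this output position is [5 6 1]. Elementwise product with the kernel and sum: 6·-1 + 1·-2.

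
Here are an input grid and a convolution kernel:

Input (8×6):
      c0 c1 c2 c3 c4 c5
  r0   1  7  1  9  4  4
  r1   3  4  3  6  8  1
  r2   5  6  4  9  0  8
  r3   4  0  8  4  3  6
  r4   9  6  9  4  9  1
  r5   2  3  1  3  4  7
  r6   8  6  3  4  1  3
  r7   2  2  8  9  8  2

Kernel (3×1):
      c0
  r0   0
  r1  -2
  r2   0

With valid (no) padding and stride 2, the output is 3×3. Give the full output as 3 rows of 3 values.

Output[0,0]: The receptive field on the input at this output position is [1 / 3 / 5]. Elementwise product with the kernel and sum: 3·-2.
Output[0,1]: The receptive field on the input at this output position is [1 / 3 / 4]. Elementwise product with the kernel and sum: 3·-2.

-6 -6 -16
-8 -16 -6
-4 -2 -8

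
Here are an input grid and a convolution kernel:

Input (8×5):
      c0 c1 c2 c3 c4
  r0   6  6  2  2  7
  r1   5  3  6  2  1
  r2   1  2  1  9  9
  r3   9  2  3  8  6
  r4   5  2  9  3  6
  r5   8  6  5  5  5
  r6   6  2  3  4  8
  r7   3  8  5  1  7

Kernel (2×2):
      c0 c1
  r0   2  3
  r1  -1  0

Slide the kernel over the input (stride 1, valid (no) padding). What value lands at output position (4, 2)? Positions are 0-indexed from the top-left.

The receptive field on the input at this output position is [9 3 / 5 5]. Elementwise product with the kernel and sum: 9·2 + 3·3 + 5·-1.

22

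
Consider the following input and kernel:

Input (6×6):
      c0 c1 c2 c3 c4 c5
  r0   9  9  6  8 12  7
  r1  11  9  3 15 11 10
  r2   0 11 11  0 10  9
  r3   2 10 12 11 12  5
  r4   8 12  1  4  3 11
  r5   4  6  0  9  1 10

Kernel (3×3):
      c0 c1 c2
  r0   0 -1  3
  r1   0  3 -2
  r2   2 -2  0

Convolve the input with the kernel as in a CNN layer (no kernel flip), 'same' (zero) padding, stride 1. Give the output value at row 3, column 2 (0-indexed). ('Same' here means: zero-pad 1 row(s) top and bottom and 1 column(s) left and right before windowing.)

25

The receptive field on the zero-padded input at this output position is [11 11 0 / 10 12 11 / 12 1 4]. Elementwise product with the kernel and sum: 11·-1 + 0·3 + 12·3 + 11·-2 + 12·2 + 1·-2.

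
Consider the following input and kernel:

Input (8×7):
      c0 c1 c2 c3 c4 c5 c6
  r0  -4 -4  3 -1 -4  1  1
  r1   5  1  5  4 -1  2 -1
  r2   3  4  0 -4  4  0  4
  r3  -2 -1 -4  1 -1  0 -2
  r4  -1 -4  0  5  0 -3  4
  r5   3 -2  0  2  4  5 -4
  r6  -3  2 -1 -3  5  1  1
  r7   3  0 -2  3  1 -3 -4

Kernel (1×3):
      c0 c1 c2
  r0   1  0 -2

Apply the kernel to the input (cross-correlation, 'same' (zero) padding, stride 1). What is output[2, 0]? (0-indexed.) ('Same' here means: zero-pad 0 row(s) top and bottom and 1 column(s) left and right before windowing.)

-8

The receptive field on the zero-padded input at this output position is [0 3 4]. Elementwise product with the kernel and sum: 0·1 + 4·-2.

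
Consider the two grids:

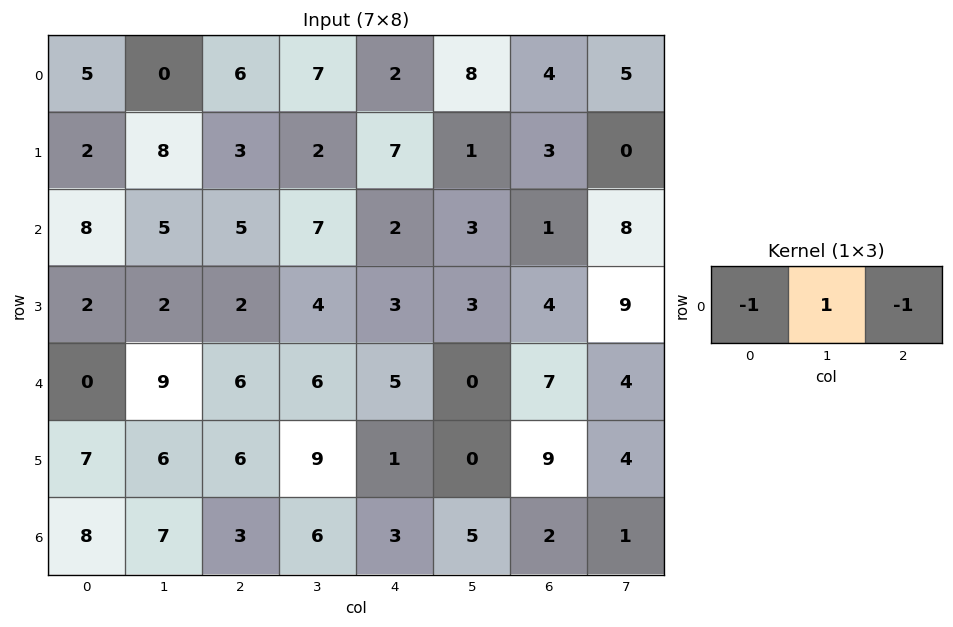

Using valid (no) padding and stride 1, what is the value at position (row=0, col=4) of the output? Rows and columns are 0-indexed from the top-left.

The receptive field on the input at this output position is [2 8 4]. Elementwise product with the kernel and sum: 2·-1 + 8·1 + 4·-1.

2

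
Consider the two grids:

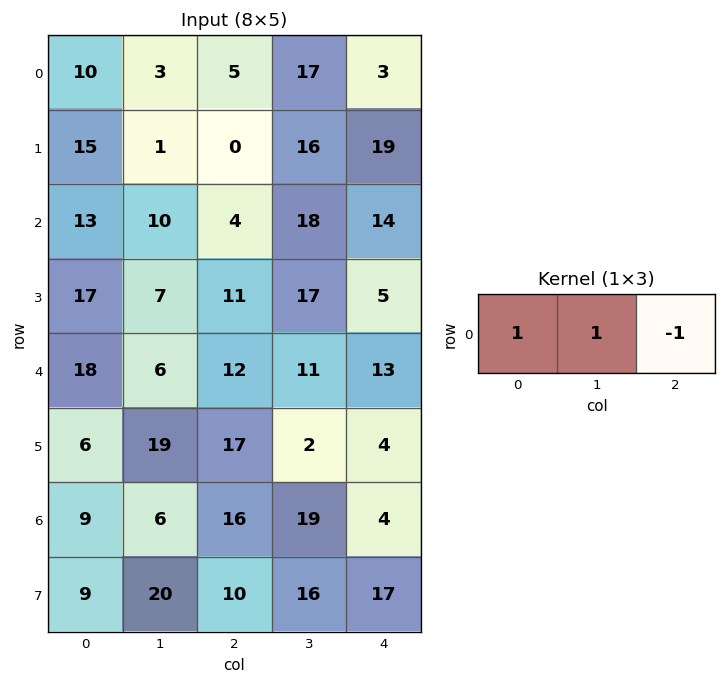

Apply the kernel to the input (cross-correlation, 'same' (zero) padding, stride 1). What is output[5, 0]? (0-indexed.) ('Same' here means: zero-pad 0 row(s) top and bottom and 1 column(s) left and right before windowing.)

The receptive field on the zero-padded input at this output position is [0 6 19]. Elementwise product with the kernel and sum: 0·1 + 6·1 + 19·-1.

-13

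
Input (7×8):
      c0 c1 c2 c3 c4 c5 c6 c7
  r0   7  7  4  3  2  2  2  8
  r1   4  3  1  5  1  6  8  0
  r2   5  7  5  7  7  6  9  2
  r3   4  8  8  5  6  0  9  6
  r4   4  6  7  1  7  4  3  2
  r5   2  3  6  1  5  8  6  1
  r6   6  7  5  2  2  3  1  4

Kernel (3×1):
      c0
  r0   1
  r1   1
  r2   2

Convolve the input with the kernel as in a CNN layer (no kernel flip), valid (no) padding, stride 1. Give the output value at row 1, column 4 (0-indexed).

20

The receptive field on the input at this output position is [1 / 7 / 6]. Elementwise product with the kernel and sum: 1·1 + 7·1 + 6·2.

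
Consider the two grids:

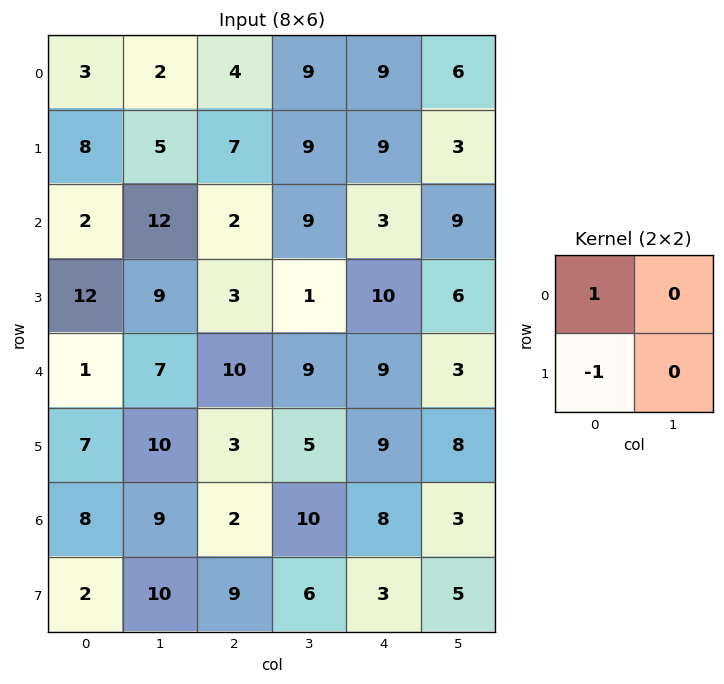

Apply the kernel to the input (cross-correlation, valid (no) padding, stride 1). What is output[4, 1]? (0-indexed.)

-3

The receptive field on the input at this output position is [7 10 / 10 3]. Elementwise product with the kernel and sum: 7·1 + 10·-1.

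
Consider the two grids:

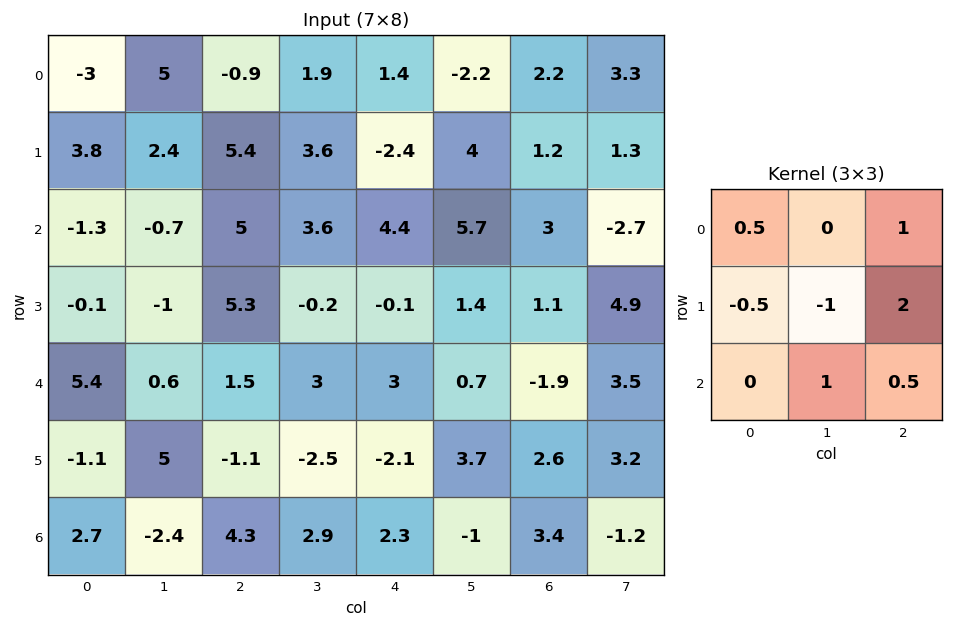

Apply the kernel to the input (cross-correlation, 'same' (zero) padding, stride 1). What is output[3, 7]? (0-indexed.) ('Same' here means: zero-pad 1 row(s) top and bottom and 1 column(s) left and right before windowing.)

The receptive field on the zero-padded input at this output position is [3 -2.7 0 / 1.1 4.9 0 / -1.9 3.5 0]. Elementwise product with the kernel and sum: 3·0.5 + 0·1 + 1.1·-0.5 + 4.9·-1 + 0·2 + 3.5·1 + 0·0.5.

-0.45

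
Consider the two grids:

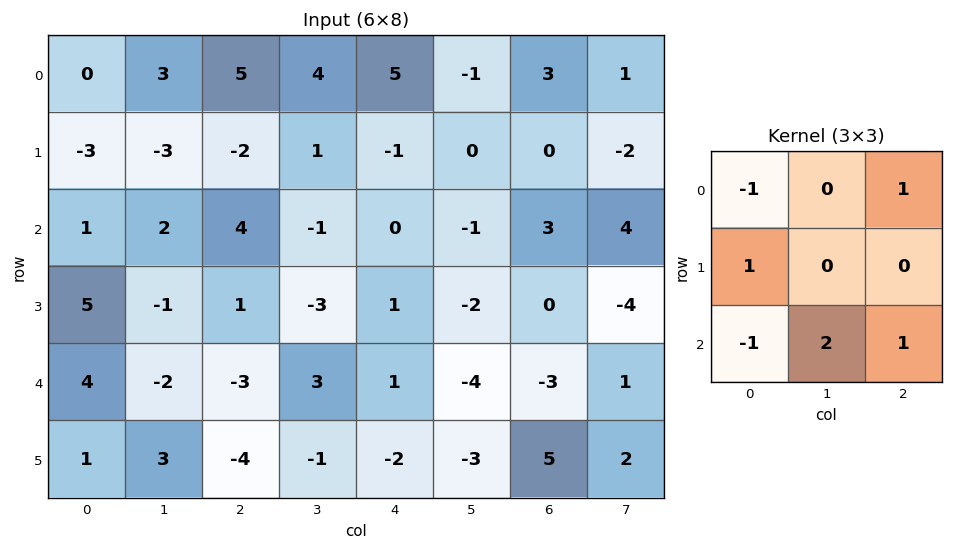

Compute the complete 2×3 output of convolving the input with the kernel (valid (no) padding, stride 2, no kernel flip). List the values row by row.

9 -8 -2
-3 7 -8

Output[0,0]: The receptive field on the input at this output position is [0 3 5 / -3 -3 -2 / 1 2 4]. Elementwise product with the kernel and sum: 0·-1 + 5·1 + -3·1 + 1·-1 + 2·2 + 4·1.
Output[0,1]: The receptive field on the input at this output position is [5 4 5 / -2 1 -1 / 4 -1 0]. Elementwise product with the kernel and sum: 5·-1 + 5·1 + -2·1 + 4·-1 + -1·2 + 0·1.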